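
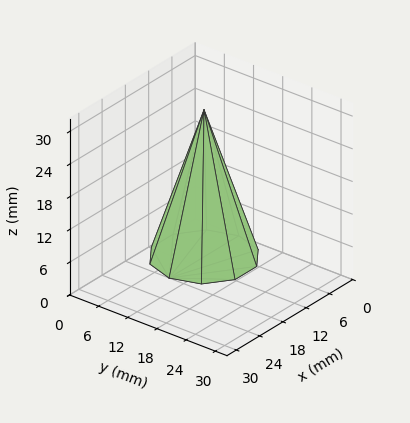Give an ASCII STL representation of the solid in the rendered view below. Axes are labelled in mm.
Reading the render: the shape is a regular 10-sided pyramid, base circumscribed radius ≈ 9 mm, apex at z ≈ 27 mm (dimensions read to the nearest mm from the axis ticks). For the STL, each face is triangulated and given an outward normal.

solid part
  facet normal 0.0000 0.0000 -1.0000
    outer loop
      vertex 11.8 17.6 0.0
      vertex 16.3 14.3 0.0
      vertex 18.0 9.0 0.0
    endloop
  endfacet
  facet normal 0.0000 0.0000 -1.0000
    outer loop
      vertex 6.2 17.6 0.0
      vertex 11.8 17.6 0.0
      vertex 18.0 9.0 0.0
    endloop
  endfacet
  facet normal 0.0000 0.0000 -1.0000
    outer loop
      vertex 1.7 14.3 0.0
      vertex 6.2 17.6 0.0
      vertex 18.0 9.0 0.0
    endloop
  endfacet
  facet normal 0.0000 0.0000 -1.0000
    outer loop
      vertex 0.0 9.0 0.0
      vertex 1.7 14.3 0.0
      vertex 18.0 9.0 0.0
    endloop
  endfacet
  facet normal 0.0000 0.0000 -1.0000
    outer loop
      vertex 1.7 3.7 0.0
      vertex 0.0 9.0 0.0
      vertex 18.0 9.0 0.0
    endloop
  endfacet
  facet normal 0.0000 0.0000 -1.0000
    outer loop
      vertex 6.2 0.4 0.0
      vertex 1.7 3.7 0.0
      vertex 18.0 9.0 0.0
    endloop
  endfacet
  facet normal 0.0000 0.0000 -1.0000
    outer loop
      vertex 11.8 0.4 0.0
      vertex 6.2 0.4 0.0
      vertex 18.0 9.0 0.0
    endloop
  endfacet
  facet normal 0.0000 0.0000 -1.0000
    outer loop
      vertex 16.3 3.7 0.0
      vertex 11.8 0.4 0.0
      vertex 18.0 9.0 0.0
    endloop
  endfacet
  facet normal 0.9076 0.2911 0.3025
    outer loop
      vertex 18.0 9.0 0.0
      vertex 16.3 14.3 0.0
      vertex 9.0 9.0 27.0
    endloop
  endfacet
  facet normal 0.5635 0.7684 0.3032
    outer loop
      vertex 16.3 14.3 0.0
      vertex 11.8 17.6 0.0
      vertex 9.0 9.0 27.0
    endloop
  endfacet
  facet normal 0.0000 0.9528 0.3035
    outer loop
      vertex 11.8 17.6 0.0
      vertex 6.2 17.6 0.0
      vertex 9.0 9.0 27.0
    endloop
  endfacet
  facet normal -0.5635 0.7684 0.3032
    outer loop
      vertex 6.2 17.6 0.0
      vertex 1.7 14.3 0.0
      vertex 9.0 9.0 27.0
    endloop
  endfacet
  facet normal -0.9076 0.2911 0.3025
    outer loop
      vertex 1.7 14.3 0.0
      vertex 0.0 9.0 0.0
      vertex 9.0 9.0 27.0
    endloop
  endfacet
  facet normal -0.9076 -0.2911 0.3025
    outer loop
      vertex 0.0 9.0 0.0
      vertex 1.7 3.7 0.0
      vertex 9.0 9.0 27.0
    endloop
  endfacet
  facet normal -0.5635 -0.7684 0.3032
    outer loop
      vertex 1.7 3.7 0.0
      vertex 6.2 0.4 0.0
      vertex 9.0 9.0 27.0
    endloop
  endfacet
  facet normal 0.0000 -0.9528 0.3035
    outer loop
      vertex 6.2 0.4 0.0
      vertex 11.8 0.4 0.0
      vertex 9.0 9.0 27.0
    endloop
  endfacet
  facet normal 0.5635 -0.7684 0.3032
    outer loop
      vertex 11.8 0.4 0.0
      vertex 16.3 3.7 0.0
      vertex 9.0 9.0 27.0
    endloop
  endfacet
  facet normal 0.9076 -0.2911 0.3025
    outer loop
      vertex 16.3 3.7 0.0
      vertex 18.0 9.0 0.0
      vertex 9.0 9.0 27.0
    endloop
  endfacet
endsolid part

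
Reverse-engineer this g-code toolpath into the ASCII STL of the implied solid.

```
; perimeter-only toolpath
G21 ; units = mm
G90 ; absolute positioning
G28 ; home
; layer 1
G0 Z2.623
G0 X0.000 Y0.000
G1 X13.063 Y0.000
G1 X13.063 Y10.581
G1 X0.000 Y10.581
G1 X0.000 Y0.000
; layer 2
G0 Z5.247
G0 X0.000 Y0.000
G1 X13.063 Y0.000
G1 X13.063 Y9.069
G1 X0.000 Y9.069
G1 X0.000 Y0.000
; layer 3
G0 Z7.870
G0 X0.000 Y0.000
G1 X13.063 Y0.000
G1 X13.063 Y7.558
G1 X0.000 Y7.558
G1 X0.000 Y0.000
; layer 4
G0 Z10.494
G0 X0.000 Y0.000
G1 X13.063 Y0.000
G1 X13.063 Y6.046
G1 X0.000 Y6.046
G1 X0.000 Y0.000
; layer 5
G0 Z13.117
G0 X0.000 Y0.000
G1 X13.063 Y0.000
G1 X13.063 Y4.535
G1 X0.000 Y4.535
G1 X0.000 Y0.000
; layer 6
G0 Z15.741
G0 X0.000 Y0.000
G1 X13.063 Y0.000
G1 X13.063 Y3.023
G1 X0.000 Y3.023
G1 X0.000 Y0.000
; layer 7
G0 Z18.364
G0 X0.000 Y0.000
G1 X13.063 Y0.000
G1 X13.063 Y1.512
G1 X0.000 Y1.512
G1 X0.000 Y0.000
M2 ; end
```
solid part
  facet normal 0.0000 0.0000 -1.0000
    outer loop
      vertex 13.063 12.092 0.000
      vertex 13.063 0.000 0.000
      vertex 0.000 0.000 0.000
    endloop
  endfacet
  facet normal 0.0000 0.0000 -1.0000
    outer loop
      vertex 0.000 12.092 0.000
      vertex 13.063 12.092 0.000
      vertex 0.000 0.000 0.000
    endloop
  endfacet
  facet normal 0.0000 -1.0000 0.0000
    outer loop
      vertex 0.000 0.000 0.000
      vertex 13.063 0.000 0.000
      vertex 13.063 0.000 20.988
    endloop
  endfacet
  facet normal 0.0000 -1.0000 0.0000
    outer loop
      vertex 0.000 0.000 0.000
      vertex 13.063 0.000 20.988
      vertex 0.000 0.000 20.988
    endloop
  endfacet
  facet normal 0.0000 0.8665 0.4992
    outer loop
      vertex 0.000 0.000 20.988
      vertex 13.063 0.000 20.988
      vertex 13.063 12.092 0.000
    endloop
  endfacet
  facet normal 0.0000 0.8665 0.4992
    outer loop
      vertex 0.000 0.000 20.988
      vertex 13.063 12.092 0.000
      vertex 0.000 12.092 0.000
    endloop
  endfacet
  facet normal -1.0000 0.0000 0.0000
    outer loop
      vertex 0.000 0.000 20.988
      vertex 0.000 12.092 0.000
      vertex 0.000 0.000 0.000
    endloop
  endfacet
  facet normal 1.0000 0.0000 0.0000
    outer loop
      vertex 13.063 0.000 0.000
      vertex 13.063 12.092 0.000
      vertex 13.063 0.000 20.988
    endloop
  endfacet
endsolid part

The G0 Z moves step by Δz≈2.623 mm. The G1 loops shrink linearly with z, so the solid tapers from its base footprint up to z≈21. Closing with a flat bottom cap and the tapered top and triangulating gives 8 facets — a wedge (ramp): 13.1 × 12.1 mm base, rising to 21 mm along the y=0 edge and sloping linearly to z=0 at y=12.1.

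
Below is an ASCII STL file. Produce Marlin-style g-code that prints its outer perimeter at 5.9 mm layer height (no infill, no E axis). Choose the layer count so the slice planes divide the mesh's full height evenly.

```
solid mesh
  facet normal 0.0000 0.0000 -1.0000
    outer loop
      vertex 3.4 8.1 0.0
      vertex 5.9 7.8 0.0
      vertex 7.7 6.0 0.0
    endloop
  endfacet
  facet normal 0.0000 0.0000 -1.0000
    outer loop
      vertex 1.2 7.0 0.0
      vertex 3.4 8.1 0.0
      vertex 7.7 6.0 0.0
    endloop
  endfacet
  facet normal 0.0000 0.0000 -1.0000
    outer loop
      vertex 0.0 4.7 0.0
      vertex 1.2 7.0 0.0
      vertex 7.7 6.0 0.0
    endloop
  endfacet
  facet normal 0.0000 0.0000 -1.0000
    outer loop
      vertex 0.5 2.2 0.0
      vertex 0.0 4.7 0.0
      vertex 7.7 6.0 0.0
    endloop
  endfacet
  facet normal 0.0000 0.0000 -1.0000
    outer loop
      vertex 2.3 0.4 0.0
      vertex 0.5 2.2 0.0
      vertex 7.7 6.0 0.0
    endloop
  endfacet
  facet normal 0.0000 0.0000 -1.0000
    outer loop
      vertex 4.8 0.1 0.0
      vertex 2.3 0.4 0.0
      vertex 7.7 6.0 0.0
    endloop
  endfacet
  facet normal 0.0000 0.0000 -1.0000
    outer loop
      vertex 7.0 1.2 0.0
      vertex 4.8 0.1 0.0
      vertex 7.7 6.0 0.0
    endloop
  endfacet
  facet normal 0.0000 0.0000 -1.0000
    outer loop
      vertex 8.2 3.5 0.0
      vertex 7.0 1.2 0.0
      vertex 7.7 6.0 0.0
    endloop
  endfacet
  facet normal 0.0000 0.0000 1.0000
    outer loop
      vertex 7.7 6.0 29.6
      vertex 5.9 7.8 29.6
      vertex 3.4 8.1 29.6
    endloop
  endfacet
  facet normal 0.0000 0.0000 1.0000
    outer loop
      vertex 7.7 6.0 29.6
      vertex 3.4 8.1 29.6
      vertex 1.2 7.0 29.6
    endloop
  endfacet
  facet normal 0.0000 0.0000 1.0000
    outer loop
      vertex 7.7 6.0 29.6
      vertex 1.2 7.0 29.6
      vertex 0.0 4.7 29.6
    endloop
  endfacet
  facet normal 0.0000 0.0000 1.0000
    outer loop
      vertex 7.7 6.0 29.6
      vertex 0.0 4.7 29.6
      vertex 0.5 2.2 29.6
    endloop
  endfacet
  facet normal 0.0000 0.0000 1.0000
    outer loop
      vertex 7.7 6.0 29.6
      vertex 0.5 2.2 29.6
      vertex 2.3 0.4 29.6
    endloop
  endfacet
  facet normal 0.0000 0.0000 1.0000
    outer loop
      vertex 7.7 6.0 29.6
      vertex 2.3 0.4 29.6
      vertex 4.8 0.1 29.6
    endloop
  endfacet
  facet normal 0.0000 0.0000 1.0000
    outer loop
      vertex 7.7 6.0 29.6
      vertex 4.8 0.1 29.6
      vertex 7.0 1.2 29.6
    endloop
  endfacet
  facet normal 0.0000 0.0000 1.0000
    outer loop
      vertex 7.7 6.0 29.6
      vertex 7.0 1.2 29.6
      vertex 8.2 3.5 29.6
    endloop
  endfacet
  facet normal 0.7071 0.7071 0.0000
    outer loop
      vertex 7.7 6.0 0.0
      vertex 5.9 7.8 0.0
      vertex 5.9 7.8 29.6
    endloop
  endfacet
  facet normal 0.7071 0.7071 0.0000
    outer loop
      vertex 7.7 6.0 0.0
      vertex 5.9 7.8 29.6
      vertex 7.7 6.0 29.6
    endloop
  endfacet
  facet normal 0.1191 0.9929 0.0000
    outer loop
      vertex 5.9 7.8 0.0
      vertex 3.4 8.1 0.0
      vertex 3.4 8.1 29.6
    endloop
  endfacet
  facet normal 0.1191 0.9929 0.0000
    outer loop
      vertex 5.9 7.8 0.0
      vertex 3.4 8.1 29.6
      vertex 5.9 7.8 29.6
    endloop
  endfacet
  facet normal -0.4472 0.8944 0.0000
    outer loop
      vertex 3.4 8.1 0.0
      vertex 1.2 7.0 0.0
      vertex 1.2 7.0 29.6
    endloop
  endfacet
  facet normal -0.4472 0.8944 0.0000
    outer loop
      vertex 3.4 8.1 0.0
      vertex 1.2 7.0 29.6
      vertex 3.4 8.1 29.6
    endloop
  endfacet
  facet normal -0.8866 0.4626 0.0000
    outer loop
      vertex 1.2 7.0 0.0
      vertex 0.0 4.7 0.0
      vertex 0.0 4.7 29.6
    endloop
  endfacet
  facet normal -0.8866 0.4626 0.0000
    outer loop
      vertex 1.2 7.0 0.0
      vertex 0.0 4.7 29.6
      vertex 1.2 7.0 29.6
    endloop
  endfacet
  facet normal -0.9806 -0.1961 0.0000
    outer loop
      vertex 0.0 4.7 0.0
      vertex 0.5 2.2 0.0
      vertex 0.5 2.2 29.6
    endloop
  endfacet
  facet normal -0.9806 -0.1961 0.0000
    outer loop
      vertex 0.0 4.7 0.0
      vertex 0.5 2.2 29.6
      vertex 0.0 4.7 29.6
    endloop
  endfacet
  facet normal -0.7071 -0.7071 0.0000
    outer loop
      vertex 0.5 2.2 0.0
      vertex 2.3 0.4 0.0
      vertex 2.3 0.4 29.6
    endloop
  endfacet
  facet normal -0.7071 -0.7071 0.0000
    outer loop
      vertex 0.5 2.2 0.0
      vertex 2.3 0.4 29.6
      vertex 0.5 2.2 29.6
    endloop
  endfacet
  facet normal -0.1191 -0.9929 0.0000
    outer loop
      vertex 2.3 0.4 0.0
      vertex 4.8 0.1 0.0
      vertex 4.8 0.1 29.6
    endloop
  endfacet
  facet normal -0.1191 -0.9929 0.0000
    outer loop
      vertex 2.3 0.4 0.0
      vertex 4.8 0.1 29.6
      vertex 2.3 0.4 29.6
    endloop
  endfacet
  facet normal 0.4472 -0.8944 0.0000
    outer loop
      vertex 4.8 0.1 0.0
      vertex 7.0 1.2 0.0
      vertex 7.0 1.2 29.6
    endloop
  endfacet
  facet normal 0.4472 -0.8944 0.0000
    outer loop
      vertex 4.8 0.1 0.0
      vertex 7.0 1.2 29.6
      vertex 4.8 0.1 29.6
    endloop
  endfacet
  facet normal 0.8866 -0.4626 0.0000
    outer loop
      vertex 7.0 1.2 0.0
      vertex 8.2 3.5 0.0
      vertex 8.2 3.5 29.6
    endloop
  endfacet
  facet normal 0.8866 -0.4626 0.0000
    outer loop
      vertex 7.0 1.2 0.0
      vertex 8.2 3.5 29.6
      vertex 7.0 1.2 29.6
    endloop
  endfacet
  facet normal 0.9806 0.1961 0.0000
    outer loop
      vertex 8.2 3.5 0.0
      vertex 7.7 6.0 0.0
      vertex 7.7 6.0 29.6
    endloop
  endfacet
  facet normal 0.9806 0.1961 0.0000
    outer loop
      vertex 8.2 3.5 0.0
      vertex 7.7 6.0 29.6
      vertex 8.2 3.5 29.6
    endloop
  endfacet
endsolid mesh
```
; perimeter-only toolpath
G21 ; units = mm
G90 ; absolute positioning
G28 ; home
; layer 1
G0 Z5.9
G0 X7.7 Y6.0
G1 X5.9 Y7.8
G1 X3.4 Y8.1
G1 X1.2 Y7.0
G1 X0.0 Y4.7
G1 X0.5 Y2.2
G1 X2.3 Y0.4
G1 X4.8 Y0.1
G1 X7.0 Y1.2
G1 X8.2 Y3.5
G1 X7.7 Y6.0
; layer 2
G0 Z11.8
G0 X7.7 Y6.0
G1 X5.9 Y7.8
G1 X3.4 Y8.1
G1 X1.2 Y7.0
G1 X0.0 Y4.7
G1 X0.5 Y2.2
G1 X2.3 Y0.4
G1 X4.8 Y0.1
G1 X7.0 Y1.2
G1 X8.2 Y3.5
G1 X7.7 Y6.0
; layer 3
G0 Z17.8
G0 X7.7 Y6.0
G1 X5.9 Y7.8
G1 X3.4 Y8.1
G1 X1.2 Y7.0
G1 X0.0 Y4.7
G1 X0.5 Y2.2
G1 X2.3 Y0.4
G1 X4.8 Y0.1
G1 X7.0 Y1.2
G1 X8.2 Y3.5
G1 X7.7 Y6.0
; layer 4
G0 Z23.7
G0 X7.7 Y6.0
G1 X5.9 Y7.8
G1 X3.4 Y8.1
G1 X1.2 Y7.0
G1 X0.0 Y4.7
G1 X0.5 Y2.2
G1 X2.3 Y0.4
G1 X4.8 Y0.1
G1 X7.0 Y1.2
G1 X8.2 Y3.5
G1 X7.7 Y6.0
; layer 5
G0 Z29.6
G0 X7.7 Y6.0
G1 X5.9 Y7.8
G1 X3.4 Y8.1
G1 X1.2 Y7.0
G1 X0.0 Y4.7
G1 X0.5 Y2.2
G1 X2.3 Y0.4
G1 X4.8 Y0.1
G1 X7.0 Y1.2
G1 X8.2 Y3.5
G1 X7.7 Y6.0
M2 ; end

The solid is a regular 10-sided prism (a cylinder approximated with 10 flat sides), circumscribed radius ≈ 4.1 mm, height ≈ 29.6 mm. Slicing at Δz = 5.9 mm — 5 equal slices spanning the solid's height, so layer i sits at z = i·h/5 — gives 5 non-empty perimeters. Each is a 10-segment closed polygon; G0 lifts to the layer z and rapids to the start vertex, then G1 traces the edges.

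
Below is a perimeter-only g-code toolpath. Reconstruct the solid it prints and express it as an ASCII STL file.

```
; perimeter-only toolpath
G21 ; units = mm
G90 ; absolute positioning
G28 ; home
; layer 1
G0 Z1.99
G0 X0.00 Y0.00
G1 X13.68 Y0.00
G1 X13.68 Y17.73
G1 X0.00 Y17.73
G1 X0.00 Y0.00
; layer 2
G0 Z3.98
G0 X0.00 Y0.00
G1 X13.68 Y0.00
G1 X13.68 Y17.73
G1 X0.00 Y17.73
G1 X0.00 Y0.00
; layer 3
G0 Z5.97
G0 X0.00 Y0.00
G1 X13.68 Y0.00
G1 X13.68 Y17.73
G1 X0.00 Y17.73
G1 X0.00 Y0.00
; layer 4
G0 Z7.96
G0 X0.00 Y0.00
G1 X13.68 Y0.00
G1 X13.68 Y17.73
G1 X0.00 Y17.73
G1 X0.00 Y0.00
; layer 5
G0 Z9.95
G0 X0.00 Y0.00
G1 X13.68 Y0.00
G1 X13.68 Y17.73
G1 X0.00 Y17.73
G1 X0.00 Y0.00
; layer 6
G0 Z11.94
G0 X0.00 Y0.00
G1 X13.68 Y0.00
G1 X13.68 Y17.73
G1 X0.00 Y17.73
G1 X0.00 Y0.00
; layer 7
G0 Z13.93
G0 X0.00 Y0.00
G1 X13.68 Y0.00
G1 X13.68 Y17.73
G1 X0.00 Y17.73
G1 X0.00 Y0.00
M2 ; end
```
solid part
  facet normal 0.0000 0.0000 -1.0000
    outer loop
      vertex 13.68 17.73 0.00
      vertex 13.68 0.00 0.00
      vertex 0.00 0.00 0.00
    endloop
  endfacet
  facet normal 0.0000 0.0000 -1.0000
    outer loop
      vertex 0.00 17.73 0.00
      vertex 13.68 17.73 0.00
      vertex 0.00 0.00 0.00
    endloop
  endfacet
  facet normal 0.0000 0.0000 1.0000
    outer loop
      vertex 0.00 0.00 13.93
      vertex 13.68 0.00 13.93
      vertex 13.68 17.73 13.93
    endloop
  endfacet
  facet normal 0.0000 0.0000 1.0000
    outer loop
      vertex 0.00 0.00 13.93
      vertex 13.68 17.73 13.93
      vertex 0.00 17.73 13.93
    endloop
  endfacet
  facet normal 0.0000 -1.0000 0.0000
    outer loop
      vertex 0.00 0.00 0.00
      vertex 13.68 0.00 0.00
      vertex 13.68 0.00 13.93
    endloop
  endfacet
  facet normal 0.0000 -1.0000 0.0000
    outer loop
      vertex 0.00 0.00 0.00
      vertex 13.68 0.00 13.93
      vertex 0.00 0.00 13.93
    endloop
  endfacet
  facet normal 0.0000 1.0000 0.0000
    outer loop
      vertex 13.68 17.73 13.93
      vertex 13.68 17.73 0.00
      vertex 0.00 17.73 0.00
    endloop
  endfacet
  facet normal 0.0000 1.0000 0.0000
    outer loop
      vertex 0.00 17.73 13.93
      vertex 13.68 17.73 13.93
      vertex 0.00 17.73 0.00
    endloop
  endfacet
  facet normal -1.0000 0.0000 0.0000
    outer loop
      vertex 0.00 17.73 13.93
      vertex 0.00 17.73 0.00
      vertex 0.00 0.00 0.00
    endloop
  endfacet
  facet normal -1.0000 0.0000 0.0000
    outer loop
      vertex 0.00 0.00 13.93
      vertex 0.00 17.73 13.93
      vertex 0.00 0.00 0.00
    endloop
  endfacet
  facet normal 1.0000 0.0000 0.0000
    outer loop
      vertex 13.68 0.00 0.00
      vertex 13.68 17.73 0.00
      vertex 13.68 17.73 13.93
    endloop
  endfacet
  facet normal 1.0000 0.0000 0.0000
    outer loop
      vertex 13.68 0.00 0.00
      vertex 13.68 17.73 13.93
      vertex 13.68 0.00 13.93
    endloop
  endfacet
endsolid part

The G0 Z moves step by Δz≈1.99 mm. Every layer's G1 loop is the same polygon, so the solid is a straight extrusion of it from z=0 to z≈13.9. Closing with flat bottom and top caps and triangulating gives 12 facets — a rectangular box, roughly 13.7 × 17.7 mm footprint and 13.9 mm tall.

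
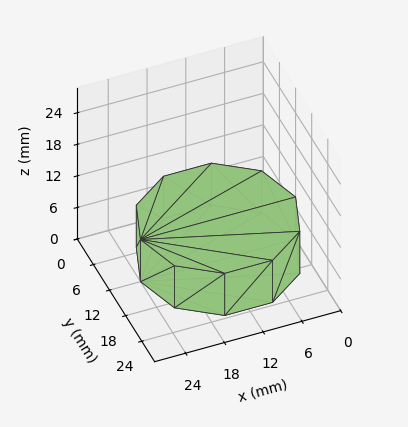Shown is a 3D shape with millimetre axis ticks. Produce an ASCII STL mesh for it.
Reading the render: the shape is a regular 10-sided prism (a cylinder approximated with 10 flat sides), circumscribed radius ≈ 12 mm, height ≈ 8 mm (dimensions read to the nearest mm from the axis ticks). For the STL, each face is triangulated and given an outward normal.

solid part
  facet normal 0.0000 0.0000 -1.0000
    outer loop
      vertex 15.7 23.4 0.0
      vertex 21.7 19.1 0.0
      vertex 24.0 12.0 0.0
    endloop
  endfacet
  facet normal 0.0000 0.0000 -1.0000
    outer loop
      vertex 8.3 23.4 0.0
      vertex 15.7 23.4 0.0
      vertex 24.0 12.0 0.0
    endloop
  endfacet
  facet normal 0.0000 0.0000 -1.0000
    outer loop
      vertex 2.3 19.1 0.0
      vertex 8.3 23.4 0.0
      vertex 24.0 12.0 0.0
    endloop
  endfacet
  facet normal 0.0000 0.0000 -1.0000
    outer loop
      vertex 0.0 12.0 0.0
      vertex 2.3 19.1 0.0
      vertex 24.0 12.0 0.0
    endloop
  endfacet
  facet normal 0.0000 0.0000 -1.0000
    outer loop
      vertex 2.3 4.9 0.0
      vertex 0.0 12.0 0.0
      vertex 24.0 12.0 0.0
    endloop
  endfacet
  facet normal 0.0000 0.0000 -1.0000
    outer loop
      vertex 8.3 0.6 0.0
      vertex 2.3 4.9 0.0
      vertex 24.0 12.0 0.0
    endloop
  endfacet
  facet normal 0.0000 0.0000 -1.0000
    outer loop
      vertex 15.7 0.6 0.0
      vertex 8.3 0.6 0.0
      vertex 24.0 12.0 0.0
    endloop
  endfacet
  facet normal 0.0000 0.0000 -1.0000
    outer loop
      vertex 21.7 4.9 0.0
      vertex 15.7 0.6 0.0
      vertex 24.0 12.0 0.0
    endloop
  endfacet
  facet normal 0.0000 0.0000 1.0000
    outer loop
      vertex 24.0 12.0 8.0
      vertex 21.7 19.1 8.0
      vertex 15.7 23.4 8.0
    endloop
  endfacet
  facet normal 0.0000 0.0000 1.0000
    outer loop
      vertex 24.0 12.0 8.0
      vertex 15.7 23.4 8.0
      vertex 8.3 23.4 8.0
    endloop
  endfacet
  facet normal 0.0000 0.0000 1.0000
    outer loop
      vertex 24.0 12.0 8.0
      vertex 8.3 23.4 8.0
      vertex 2.3 19.1 8.0
    endloop
  endfacet
  facet normal 0.0000 0.0000 1.0000
    outer loop
      vertex 24.0 12.0 8.0
      vertex 2.3 19.1 8.0
      vertex 0.0 12.0 8.0
    endloop
  endfacet
  facet normal 0.0000 0.0000 1.0000
    outer loop
      vertex 24.0 12.0 8.0
      vertex 0.0 12.0 8.0
      vertex 2.3 4.9 8.0
    endloop
  endfacet
  facet normal 0.0000 0.0000 1.0000
    outer loop
      vertex 24.0 12.0 8.0
      vertex 2.3 4.9 8.0
      vertex 8.3 0.6 8.0
    endloop
  endfacet
  facet normal 0.0000 0.0000 1.0000
    outer loop
      vertex 24.0 12.0 8.0
      vertex 8.3 0.6 8.0
      vertex 15.7 0.6 8.0
    endloop
  endfacet
  facet normal 0.0000 0.0000 1.0000
    outer loop
      vertex 24.0 12.0 8.0
      vertex 15.7 0.6 8.0
      vertex 21.7 4.9 8.0
    endloop
  endfacet
  facet normal 0.9513 0.3082 0.0000
    outer loop
      vertex 24.0 12.0 0.0
      vertex 21.7 19.1 0.0
      vertex 21.7 19.1 8.0
    endloop
  endfacet
  facet normal 0.9513 0.3082 0.0000
    outer loop
      vertex 24.0 12.0 0.0
      vertex 21.7 19.1 8.0
      vertex 24.0 12.0 8.0
    endloop
  endfacet
  facet normal 0.5825 0.8128 0.0000
    outer loop
      vertex 21.7 19.1 0.0
      vertex 15.7 23.4 0.0
      vertex 15.7 23.4 8.0
    endloop
  endfacet
  facet normal 0.5825 0.8128 0.0000
    outer loop
      vertex 21.7 19.1 0.0
      vertex 15.7 23.4 8.0
      vertex 21.7 19.1 8.0
    endloop
  endfacet
  facet normal 0.0000 1.0000 0.0000
    outer loop
      vertex 15.7 23.4 0.0
      vertex 8.3 23.4 0.0
      vertex 8.3 23.4 8.0
    endloop
  endfacet
  facet normal 0.0000 1.0000 0.0000
    outer loop
      vertex 15.7 23.4 0.0
      vertex 8.3 23.4 8.0
      vertex 15.7 23.4 8.0
    endloop
  endfacet
  facet normal -0.5825 0.8128 0.0000
    outer loop
      vertex 8.3 23.4 0.0
      vertex 2.3 19.1 0.0
      vertex 2.3 19.1 8.0
    endloop
  endfacet
  facet normal -0.5825 0.8128 0.0000
    outer loop
      vertex 8.3 23.4 0.0
      vertex 2.3 19.1 8.0
      vertex 8.3 23.4 8.0
    endloop
  endfacet
  facet normal -0.9513 0.3082 0.0000
    outer loop
      vertex 2.3 19.1 0.0
      vertex 0.0 12.0 0.0
      vertex 0.0 12.0 8.0
    endloop
  endfacet
  facet normal -0.9513 0.3082 0.0000
    outer loop
      vertex 2.3 19.1 0.0
      vertex 0.0 12.0 8.0
      vertex 2.3 19.1 8.0
    endloop
  endfacet
  facet normal -0.9513 -0.3082 0.0000
    outer loop
      vertex 0.0 12.0 0.0
      vertex 2.3 4.9 0.0
      vertex 2.3 4.9 8.0
    endloop
  endfacet
  facet normal -0.9513 -0.3082 0.0000
    outer loop
      vertex 0.0 12.0 0.0
      vertex 2.3 4.9 8.0
      vertex 0.0 12.0 8.0
    endloop
  endfacet
  facet normal -0.5825 -0.8128 0.0000
    outer loop
      vertex 2.3 4.9 0.0
      vertex 8.3 0.6 0.0
      vertex 8.3 0.6 8.0
    endloop
  endfacet
  facet normal -0.5825 -0.8128 0.0000
    outer loop
      vertex 2.3 4.9 0.0
      vertex 8.3 0.6 8.0
      vertex 2.3 4.9 8.0
    endloop
  endfacet
  facet normal 0.0000 -1.0000 0.0000
    outer loop
      vertex 8.3 0.6 0.0
      vertex 15.7 0.6 0.0
      vertex 15.7 0.6 8.0
    endloop
  endfacet
  facet normal 0.0000 -1.0000 0.0000
    outer loop
      vertex 8.3 0.6 0.0
      vertex 15.7 0.6 8.0
      vertex 8.3 0.6 8.0
    endloop
  endfacet
  facet normal 0.5825 -0.8128 0.0000
    outer loop
      vertex 15.7 0.6 0.0
      vertex 21.7 4.9 0.0
      vertex 21.7 4.9 8.0
    endloop
  endfacet
  facet normal 0.5825 -0.8128 0.0000
    outer loop
      vertex 15.7 0.6 0.0
      vertex 21.7 4.9 8.0
      vertex 15.7 0.6 8.0
    endloop
  endfacet
  facet normal 0.9513 -0.3082 0.0000
    outer loop
      vertex 21.7 4.9 0.0
      vertex 24.0 12.0 0.0
      vertex 24.0 12.0 8.0
    endloop
  endfacet
  facet normal 0.9513 -0.3082 0.0000
    outer loop
      vertex 21.7 4.9 0.0
      vertex 24.0 12.0 8.0
      vertex 21.7 4.9 8.0
    endloop
  endfacet
endsolid part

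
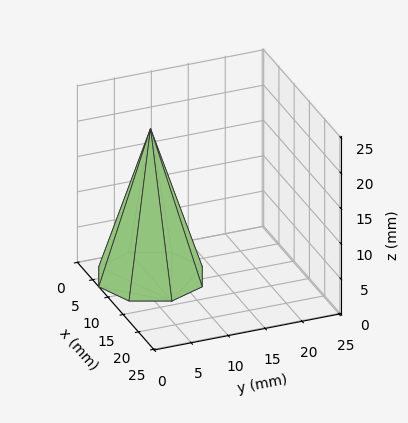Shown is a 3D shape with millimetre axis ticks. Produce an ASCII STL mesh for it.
Reading the render: the shape is a regular 8-sided pyramid, base circumscribed radius ≈ 7 mm, apex at z ≈ 21 mm (dimensions read to the nearest mm from the axis ticks). For the STL, each face is triangulated and given an outward normal.

solid part
  facet normal 0.0000 0.0000 -1.0000
    outer loop
      vertex 7.000 14.000 0.000
      vertex 11.950 11.950 0.000
      vertex 14.000 7.000 0.000
    endloop
  endfacet
  facet normal 0.0000 0.0000 -1.0000
    outer loop
      vertex 2.050 11.950 0.000
      vertex 7.000 14.000 0.000
      vertex 14.000 7.000 0.000
    endloop
  endfacet
  facet normal 0.0000 0.0000 -1.0000
    outer loop
      vertex 0.000 7.000 0.000
      vertex 2.050 11.950 0.000
      vertex 14.000 7.000 0.000
    endloop
  endfacet
  facet normal 0.0000 0.0000 -1.0000
    outer loop
      vertex 2.050 2.050 0.000
      vertex 0.000 7.000 0.000
      vertex 14.000 7.000 0.000
    endloop
  endfacet
  facet normal 0.0000 0.0000 -1.0000
    outer loop
      vertex 7.000 0.000 0.000
      vertex 2.050 2.050 0.000
      vertex 14.000 7.000 0.000
    endloop
  endfacet
  facet normal 0.0000 0.0000 -1.0000
    outer loop
      vertex 11.950 2.050 0.000
      vertex 7.000 0.000 0.000
      vertex 14.000 7.000 0.000
    endloop
  endfacet
  facet normal 0.8830 0.3657 0.2943
    outer loop
      vertex 14.000 7.000 0.000
      vertex 11.950 11.950 0.000
      vertex 7.000 7.000 21.000
    endloop
  endfacet
  facet normal 0.3657 0.8830 0.2943
    outer loop
      vertex 11.950 11.950 0.000
      vertex 7.000 14.000 0.000
      vertex 7.000 7.000 21.000
    endloop
  endfacet
  facet normal -0.3657 0.8830 0.2943
    outer loop
      vertex 7.000 14.000 0.000
      vertex 2.050 11.950 0.000
      vertex 7.000 7.000 21.000
    endloop
  endfacet
  facet normal -0.8830 0.3657 0.2943
    outer loop
      vertex 2.050 11.950 0.000
      vertex 0.000 7.000 0.000
      vertex 7.000 7.000 21.000
    endloop
  endfacet
  facet normal -0.8830 -0.3657 0.2943
    outer loop
      vertex 0.000 7.000 0.000
      vertex 2.050 2.050 0.000
      vertex 7.000 7.000 21.000
    endloop
  endfacet
  facet normal -0.3657 -0.8830 0.2943
    outer loop
      vertex 2.050 2.050 0.000
      vertex 7.000 0.000 0.000
      vertex 7.000 7.000 21.000
    endloop
  endfacet
  facet normal 0.3657 -0.8830 0.2943
    outer loop
      vertex 7.000 0.000 0.000
      vertex 11.950 2.050 0.000
      vertex 7.000 7.000 21.000
    endloop
  endfacet
  facet normal 0.8830 -0.3657 0.2943
    outer loop
      vertex 11.950 2.050 0.000
      vertex 14.000 7.000 0.000
      vertex 7.000 7.000 21.000
    endloop
  endfacet
endsolid part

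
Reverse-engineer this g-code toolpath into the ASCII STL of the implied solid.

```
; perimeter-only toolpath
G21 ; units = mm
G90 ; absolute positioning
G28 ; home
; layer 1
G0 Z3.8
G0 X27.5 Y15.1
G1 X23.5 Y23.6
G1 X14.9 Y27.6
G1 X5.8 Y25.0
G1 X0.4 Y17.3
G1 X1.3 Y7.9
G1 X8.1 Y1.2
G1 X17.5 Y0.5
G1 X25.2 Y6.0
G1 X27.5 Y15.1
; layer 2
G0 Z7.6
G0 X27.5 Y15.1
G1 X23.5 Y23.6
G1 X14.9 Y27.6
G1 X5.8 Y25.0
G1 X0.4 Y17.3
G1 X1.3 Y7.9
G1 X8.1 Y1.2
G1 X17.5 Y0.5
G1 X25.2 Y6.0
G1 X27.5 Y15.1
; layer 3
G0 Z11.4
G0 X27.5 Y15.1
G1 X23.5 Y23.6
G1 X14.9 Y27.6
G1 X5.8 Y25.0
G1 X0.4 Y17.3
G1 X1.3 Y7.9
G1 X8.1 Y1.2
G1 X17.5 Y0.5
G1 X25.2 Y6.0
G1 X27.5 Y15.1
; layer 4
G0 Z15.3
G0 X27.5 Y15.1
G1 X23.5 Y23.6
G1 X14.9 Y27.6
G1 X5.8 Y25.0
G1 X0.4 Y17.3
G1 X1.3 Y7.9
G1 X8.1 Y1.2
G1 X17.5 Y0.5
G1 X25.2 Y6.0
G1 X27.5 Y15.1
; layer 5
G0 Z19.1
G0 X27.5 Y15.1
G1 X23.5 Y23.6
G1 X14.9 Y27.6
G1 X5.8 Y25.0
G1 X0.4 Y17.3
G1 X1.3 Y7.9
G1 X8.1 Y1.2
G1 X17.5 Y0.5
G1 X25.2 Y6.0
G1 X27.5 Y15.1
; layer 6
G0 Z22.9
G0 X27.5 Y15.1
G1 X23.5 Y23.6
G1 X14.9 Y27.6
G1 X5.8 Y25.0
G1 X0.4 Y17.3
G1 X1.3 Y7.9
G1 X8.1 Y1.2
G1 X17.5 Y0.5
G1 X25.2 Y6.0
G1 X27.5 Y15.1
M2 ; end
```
solid part
  facet normal 0.0000 0.0000 -1.0000
    outer loop
      vertex 14.9 27.6 0.0
      vertex 23.5 23.6 0.0
      vertex 27.5 15.1 0.0
    endloop
  endfacet
  facet normal 0.0000 0.0000 -1.0000
    outer loop
      vertex 5.8 25.0 0.0
      vertex 14.9 27.6 0.0
      vertex 27.5 15.1 0.0
    endloop
  endfacet
  facet normal 0.0000 0.0000 -1.0000
    outer loop
      vertex 0.4 17.3 0.0
      vertex 5.8 25.0 0.0
      vertex 27.5 15.1 0.0
    endloop
  endfacet
  facet normal 0.0000 0.0000 -1.0000
    outer loop
      vertex 1.3 7.9 0.0
      vertex 0.4 17.3 0.0
      vertex 27.5 15.1 0.0
    endloop
  endfacet
  facet normal 0.0000 0.0000 -1.0000
    outer loop
      vertex 8.1 1.2 0.0
      vertex 1.3 7.9 0.0
      vertex 27.5 15.1 0.0
    endloop
  endfacet
  facet normal 0.0000 0.0000 -1.0000
    outer loop
      vertex 17.5 0.5 0.0
      vertex 8.1 1.2 0.0
      vertex 27.5 15.1 0.0
    endloop
  endfacet
  facet normal 0.0000 0.0000 -1.0000
    outer loop
      vertex 25.2 6.0 0.0
      vertex 17.5 0.5 0.0
      vertex 27.5 15.1 0.0
    endloop
  endfacet
  facet normal 0.0000 0.0000 1.0000
    outer loop
      vertex 27.5 15.1 22.9
      vertex 23.5 23.6 22.9
      vertex 14.9 27.6 22.9
    endloop
  endfacet
  facet normal 0.0000 0.0000 1.0000
    outer loop
      vertex 27.5 15.1 22.9
      vertex 14.9 27.6 22.9
      vertex 5.8 25.0 22.9
    endloop
  endfacet
  facet normal 0.0000 0.0000 1.0000
    outer loop
      vertex 27.5 15.1 22.9
      vertex 5.8 25.0 22.9
      vertex 0.4 17.3 22.9
    endloop
  endfacet
  facet normal 0.0000 0.0000 1.0000
    outer loop
      vertex 27.5 15.1 22.9
      vertex 0.4 17.3 22.9
      vertex 1.3 7.9 22.9
    endloop
  endfacet
  facet normal 0.0000 0.0000 1.0000
    outer loop
      vertex 27.5 15.1 22.9
      vertex 1.3 7.9 22.9
      vertex 8.1 1.2 22.9
    endloop
  endfacet
  facet normal 0.0000 0.0000 1.0000
    outer loop
      vertex 27.5 15.1 22.9
      vertex 8.1 1.2 22.9
      vertex 17.5 0.5 22.9
    endloop
  endfacet
  facet normal 0.0000 0.0000 1.0000
    outer loop
      vertex 27.5 15.1 22.9
      vertex 17.5 0.5 22.9
      vertex 25.2 6.0 22.9
    endloop
  endfacet
  facet normal 0.9048 0.4258 0.0000
    outer loop
      vertex 27.5 15.1 0.0
      vertex 23.5 23.6 0.0
      vertex 23.5 23.6 22.9
    endloop
  endfacet
  facet normal 0.9048 0.4258 0.0000
    outer loop
      vertex 27.5 15.1 0.0
      vertex 23.5 23.6 22.9
      vertex 27.5 15.1 22.9
    endloop
  endfacet
  facet normal 0.4217 0.9067 0.0000
    outer loop
      vertex 23.5 23.6 0.0
      vertex 14.9 27.6 0.0
      vertex 14.9 27.6 22.9
    endloop
  endfacet
  facet normal 0.4217 0.9067 0.0000
    outer loop
      vertex 23.5 23.6 0.0
      vertex 14.9 27.6 22.9
      vertex 23.5 23.6 22.9
    endloop
  endfacet
  facet normal -0.2747 0.9615 0.0000
    outer loop
      vertex 14.9 27.6 0.0
      vertex 5.8 25.0 0.0
      vertex 5.8 25.0 22.9
    endloop
  endfacet
  facet normal -0.2747 0.9615 0.0000
    outer loop
      vertex 14.9 27.6 0.0
      vertex 5.8 25.0 22.9
      vertex 14.9 27.6 22.9
    endloop
  endfacet
  facet normal -0.8187 0.5742 0.0000
    outer loop
      vertex 5.8 25.0 0.0
      vertex 0.4 17.3 0.0
      vertex 0.4 17.3 22.9
    endloop
  endfacet
  facet normal -0.8187 0.5742 0.0000
    outer loop
      vertex 5.8 25.0 0.0
      vertex 0.4 17.3 22.9
      vertex 5.8 25.0 22.9
    endloop
  endfacet
  facet normal -0.9954 -0.0953 0.0000
    outer loop
      vertex 0.4 17.3 0.0
      vertex 1.3 7.9 0.0
      vertex 1.3 7.9 22.9
    endloop
  endfacet
  facet normal -0.9954 -0.0953 0.0000
    outer loop
      vertex 0.4 17.3 0.0
      vertex 1.3 7.9 22.9
      vertex 0.4 17.3 22.9
    endloop
  endfacet
  facet normal -0.7018 -0.7123 0.0000
    outer loop
      vertex 1.3 7.9 0.0
      vertex 8.1 1.2 0.0
      vertex 8.1 1.2 22.9
    endloop
  endfacet
  facet normal -0.7018 -0.7123 0.0000
    outer loop
      vertex 1.3 7.9 0.0
      vertex 8.1 1.2 22.9
      vertex 1.3 7.9 22.9
    endloop
  endfacet
  facet normal -0.0743 -0.9972 0.0000
    outer loop
      vertex 8.1 1.2 0.0
      vertex 17.5 0.5 0.0
      vertex 17.5 0.5 22.9
    endloop
  endfacet
  facet normal -0.0743 -0.9972 0.0000
    outer loop
      vertex 8.1 1.2 0.0
      vertex 17.5 0.5 22.9
      vertex 8.1 1.2 22.9
    endloop
  endfacet
  facet normal 0.5812 -0.8137 0.0000
    outer loop
      vertex 17.5 0.5 0.0
      vertex 25.2 6.0 0.0
      vertex 25.2 6.0 22.9
    endloop
  endfacet
  facet normal 0.5812 -0.8137 0.0000
    outer loop
      vertex 17.5 0.5 0.0
      vertex 25.2 6.0 22.9
      vertex 17.5 0.5 22.9
    endloop
  endfacet
  facet normal 0.9695 -0.2450 0.0000
    outer loop
      vertex 25.2 6.0 0.0
      vertex 27.5 15.1 0.0
      vertex 27.5 15.1 22.9
    endloop
  endfacet
  facet normal 0.9695 -0.2450 0.0000
    outer loop
      vertex 25.2 6.0 0.0
      vertex 27.5 15.1 22.9
      vertex 25.2 6.0 22.9
    endloop
  endfacet
endsolid part

The G0 Z moves step by Δz≈3.8 mm. Every layer's G1 loop is the same polygon, so the solid is a straight extrusion of it from z=0 to z≈22.9. Closing with flat bottom and top caps and triangulating gives 32 facets — a regular 9-sided prism (a cylinder approximated with 9 flat sides), circumscribed radius ≈ 13.8 mm, height ≈ 22.9 mm.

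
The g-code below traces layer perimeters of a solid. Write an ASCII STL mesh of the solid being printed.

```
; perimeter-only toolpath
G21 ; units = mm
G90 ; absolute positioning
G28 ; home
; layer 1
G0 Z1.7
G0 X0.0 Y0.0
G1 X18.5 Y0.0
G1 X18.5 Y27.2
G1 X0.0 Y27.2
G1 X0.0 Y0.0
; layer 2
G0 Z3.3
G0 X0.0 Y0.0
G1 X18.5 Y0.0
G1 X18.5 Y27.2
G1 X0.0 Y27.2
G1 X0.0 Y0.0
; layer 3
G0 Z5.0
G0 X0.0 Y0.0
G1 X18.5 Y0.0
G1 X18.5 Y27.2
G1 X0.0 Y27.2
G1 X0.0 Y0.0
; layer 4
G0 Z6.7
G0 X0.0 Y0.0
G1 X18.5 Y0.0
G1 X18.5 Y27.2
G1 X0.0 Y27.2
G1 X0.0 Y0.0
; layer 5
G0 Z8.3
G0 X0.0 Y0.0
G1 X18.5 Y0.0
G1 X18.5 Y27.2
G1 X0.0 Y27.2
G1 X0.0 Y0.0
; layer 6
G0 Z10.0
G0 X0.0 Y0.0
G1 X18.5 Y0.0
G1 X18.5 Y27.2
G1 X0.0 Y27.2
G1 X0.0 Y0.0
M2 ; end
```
solid part
  facet normal 0.0000 0.0000 -1.0000
    outer loop
      vertex 18.5 27.2 0.0
      vertex 18.5 0.0 0.0
      vertex 0.0 0.0 0.0
    endloop
  endfacet
  facet normal 0.0000 0.0000 -1.0000
    outer loop
      vertex 0.0 27.2 0.0
      vertex 18.5 27.2 0.0
      vertex 0.0 0.0 0.0
    endloop
  endfacet
  facet normal 0.0000 0.0000 1.0000
    outer loop
      vertex 0.0 0.0 10.0
      vertex 18.5 0.0 10.0
      vertex 18.5 27.2 10.0
    endloop
  endfacet
  facet normal 0.0000 0.0000 1.0000
    outer loop
      vertex 0.0 0.0 10.0
      vertex 18.5 27.2 10.0
      vertex 0.0 27.2 10.0
    endloop
  endfacet
  facet normal 0.0000 -1.0000 0.0000
    outer loop
      vertex 0.0 0.0 0.0
      vertex 18.5 0.0 0.0
      vertex 18.5 0.0 10.0
    endloop
  endfacet
  facet normal 0.0000 -1.0000 0.0000
    outer loop
      vertex 0.0 0.0 0.0
      vertex 18.5 0.0 10.0
      vertex 0.0 0.0 10.0
    endloop
  endfacet
  facet normal 0.0000 1.0000 0.0000
    outer loop
      vertex 18.5 27.2 10.0
      vertex 18.5 27.2 0.0
      vertex 0.0 27.2 0.0
    endloop
  endfacet
  facet normal 0.0000 1.0000 0.0000
    outer loop
      vertex 0.0 27.2 10.0
      vertex 18.5 27.2 10.0
      vertex 0.0 27.2 0.0
    endloop
  endfacet
  facet normal -1.0000 0.0000 0.0000
    outer loop
      vertex 0.0 27.2 10.0
      vertex 0.0 27.2 0.0
      vertex 0.0 0.0 0.0
    endloop
  endfacet
  facet normal -1.0000 0.0000 0.0000
    outer loop
      vertex 0.0 0.0 10.0
      vertex 0.0 27.2 10.0
      vertex 0.0 0.0 0.0
    endloop
  endfacet
  facet normal 1.0000 0.0000 0.0000
    outer loop
      vertex 18.5 0.0 0.0
      vertex 18.5 27.2 0.0
      vertex 18.5 27.2 10.0
    endloop
  endfacet
  facet normal 1.0000 0.0000 0.0000
    outer loop
      vertex 18.5 0.0 0.0
      vertex 18.5 27.2 10.0
      vertex 18.5 0.0 10.0
    endloop
  endfacet
endsolid part

The G0 Z moves step by Δz≈1.7 mm. Every layer's G1 loop is the same polygon, so the solid is a straight extrusion of it from z=0 to z≈10. Closing with flat bottom and top caps and triangulating gives 12 facets — a rectangular box, roughly 18.5 × 27.2 mm footprint and 10 mm tall.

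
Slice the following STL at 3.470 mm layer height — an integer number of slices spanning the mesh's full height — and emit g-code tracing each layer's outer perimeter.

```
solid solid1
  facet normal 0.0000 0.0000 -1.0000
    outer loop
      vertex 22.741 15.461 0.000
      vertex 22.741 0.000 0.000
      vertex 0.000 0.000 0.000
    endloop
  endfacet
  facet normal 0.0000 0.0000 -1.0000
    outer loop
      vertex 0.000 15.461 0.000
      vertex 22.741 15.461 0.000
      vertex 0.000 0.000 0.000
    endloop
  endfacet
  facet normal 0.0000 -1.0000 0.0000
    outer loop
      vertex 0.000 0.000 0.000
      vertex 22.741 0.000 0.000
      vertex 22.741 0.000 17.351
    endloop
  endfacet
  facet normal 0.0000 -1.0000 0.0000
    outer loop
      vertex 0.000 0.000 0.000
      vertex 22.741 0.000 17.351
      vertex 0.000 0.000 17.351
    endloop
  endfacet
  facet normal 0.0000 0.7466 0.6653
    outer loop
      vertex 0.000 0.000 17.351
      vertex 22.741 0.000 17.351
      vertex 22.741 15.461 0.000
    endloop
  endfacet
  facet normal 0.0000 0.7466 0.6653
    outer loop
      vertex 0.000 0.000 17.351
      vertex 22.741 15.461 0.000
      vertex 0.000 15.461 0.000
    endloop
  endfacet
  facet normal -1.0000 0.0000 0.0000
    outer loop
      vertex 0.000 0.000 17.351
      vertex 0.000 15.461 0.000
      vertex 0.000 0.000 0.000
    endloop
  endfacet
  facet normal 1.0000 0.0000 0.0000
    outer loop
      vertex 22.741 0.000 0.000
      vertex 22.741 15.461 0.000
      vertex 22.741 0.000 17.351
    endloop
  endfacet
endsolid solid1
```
; perimeter-only toolpath
G21 ; units = mm
G90 ; absolute positioning
G28 ; home
; layer 1
G0 Z3.470
G0 X0.000 Y0.000
G1 X22.741 Y0.000
G1 X22.741 Y12.369
G1 X0.000 Y12.369
G1 X0.000 Y0.000
; layer 2
G0 Z6.940
G0 X0.000 Y0.000
G1 X22.741 Y0.000
G1 X22.741 Y9.277
G1 X0.000 Y9.277
G1 X0.000 Y0.000
; layer 3
G0 Z10.411
G0 X0.000 Y0.000
G1 X22.741 Y0.000
G1 X22.741 Y6.184
G1 X0.000 Y6.184
G1 X0.000 Y0.000
; layer 4
G0 Z13.881
G0 X0.000 Y0.000
G1 X22.741 Y0.000
G1 X22.741 Y3.092
G1 X0.000 Y3.092
G1 X0.000 Y0.000
M2 ; end

The solid is a wedge (ramp): 22.7 × 15.5 mm base, rising to 17.4 mm along the y=0 edge and sloping linearly to z=0 at y=15.5. Slicing at Δz = 3.470 mm — 5 equal slices spanning the solid's height, so layer i sits at z = i·h/5 — gives 4 non-empty perimeters. Each is a 4-segment closed polygon; G0 lifts to the layer z and rapids to the start vertex, then G1 traces the edges. The cross-section shrinks linearly with z (the slice at the apex is degenerate and omitted).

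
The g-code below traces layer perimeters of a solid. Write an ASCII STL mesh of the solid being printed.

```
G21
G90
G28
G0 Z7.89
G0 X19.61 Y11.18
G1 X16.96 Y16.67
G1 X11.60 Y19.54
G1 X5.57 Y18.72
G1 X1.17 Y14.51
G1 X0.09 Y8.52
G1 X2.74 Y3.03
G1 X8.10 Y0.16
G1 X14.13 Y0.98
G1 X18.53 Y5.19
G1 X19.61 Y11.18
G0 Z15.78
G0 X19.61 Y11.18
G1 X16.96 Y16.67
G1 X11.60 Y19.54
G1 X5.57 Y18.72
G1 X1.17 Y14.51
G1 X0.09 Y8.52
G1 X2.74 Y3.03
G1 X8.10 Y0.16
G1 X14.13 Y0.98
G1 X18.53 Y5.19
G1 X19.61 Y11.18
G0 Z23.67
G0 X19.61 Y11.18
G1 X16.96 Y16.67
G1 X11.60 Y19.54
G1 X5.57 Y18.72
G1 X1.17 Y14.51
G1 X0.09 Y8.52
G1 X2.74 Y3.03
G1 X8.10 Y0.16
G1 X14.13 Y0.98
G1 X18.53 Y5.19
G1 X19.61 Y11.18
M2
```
solid part
  facet normal 0.0000 0.0000 -1.0000
    outer loop
      vertex 11.60 19.54 0.00
      vertex 16.96 16.67 0.00
      vertex 19.61 11.18 0.00
    endloop
  endfacet
  facet normal 0.0000 0.0000 -1.0000
    outer loop
      vertex 5.57 18.72 0.00
      vertex 11.60 19.54 0.00
      vertex 19.61 11.18 0.00
    endloop
  endfacet
  facet normal 0.0000 0.0000 -1.0000
    outer loop
      vertex 1.17 14.51 0.00
      vertex 5.57 18.72 0.00
      vertex 19.61 11.18 0.00
    endloop
  endfacet
  facet normal 0.0000 0.0000 -1.0000
    outer loop
      vertex 0.09 8.52 0.00
      vertex 1.17 14.51 0.00
      vertex 19.61 11.18 0.00
    endloop
  endfacet
  facet normal 0.0000 0.0000 -1.0000
    outer loop
      vertex 2.74 3.03 0.00
      vertex 0.09 8.52 0.00
      vertex 19.61 11.18 0.00
    endloop
  endfacet
  facet normal 0.0000 0.0000 -1.0000
    outer loop
      vertex 8.10 0.16 0.00
      vertex 2.74 3.03 0.00
      vertex 19.61 11.18 0.00
    endloop
  endfacet
  facet normal 0.0000 0.0000 -1.0000
    outer loop
      vertex 14.13 0.98 0.00
      vertex 8.10 0.16 0.00
      vertex 19.61 11.18 0.00
    endloop
  endfacet
  facet normal 0.0000 0.0000 -1.0000
    outer loop
      vertex 18.53 5.19 0.00
      vertex 14.13 0.98 0.00
      vertex 19.61 11.18 0.00
    endloop
  endfacet
  facet normal 0.0000 0.0000 1.0000
    outer loop
      vertex 19.61 11.18 23.67
      vertex 16.96 16.67 23.67
      vertex 11.60 19.54 23.67
    endloop
  endfacet
  facet normal 0.0000 0.0000 1.0000
    outer loop
      vertex 19.61 11.18 23.67
      vertex 11.60 19.54 23.67
      vertex 5.57 18.72 23.67
    endloop
  endfacet
  facet normal 0.0000 0.0000 1.0000
    outer loop
      vertex 19.61 11.18 23.67
      vertex 5.57 18.72 23.67
      vertex 1.17 14.51 23.67
    endloop
  endfacet
  facet normal 0.0000 0.0000 1.0000
    outer loop
      vertex 19.61 11.18 23.67
      vertex 1.17 14.51 23.67
      vertex 0.09 8.52 23.67
    endloop
  endfacet
  facet normal 0.0000 0.0000 1.0000
    outer loop
      vertex 19.61 11.18 23.67
      vertex 0.09 8.52 23.67
      vertex 2.74 3.03 23.67
    endloop
  endfacet
  facet normal 0.0000 0.0000 1.0000
    outer loop
      vertex 19.61 11.18 23.67
      vertex 2.74 3.03 23.67
      vertex 8.10 0.16 23.67
    endloop
  endfacet
  facet normal 0.0000 0.0000 1.0000
    outer loop
      vertex 19.61 11.18 23.67
      vertex 8.10 0.16 23.67
      vertex 14.13 0.98 23.67
    endloop
  endfacet
  facet normal 0.0000 0.0000 1.0000
    outer loop
      vertex 19.61 11.18 23.67
      vertex 14.13 0.98 23.67
      vertex 18.53 5.19 23.67
    endloop
  endfacet
  facet normal 0.9006 0.4347 0.0000
    outer loop
      vertex 19.61 11.18 0.00
      vertex 16.96 16.67 0.00
      vertex 16.96 16.67 23.67
    endloop
  endfacet
  facet normal 0.9006 0.4347 0.0000
    outer loop
      vertex 19.61 11.18 0.00
      vertex 16.96 16.67 23.67
      vertex 19.61 11.18 23.67
    endloop
  endfacet
  facet normal 0.4720 0.8816 0.0000
    outer loop
      vertex 16.96 16.67 0.00
      vertex 11.60 19.54 0.00
      vertex 11.60 19.54 23.67
    endloop
  endfacet
  facet normal 0.4720 0.8816 0.0000
    outer loop
      vertex 16.96 16.67 0.00
      vertex 11.60 19.54 23.67
      vertex 16.96 16.67 23.67
    endloop
  endfacet
  facet normal -0.1347 0.9909 0.0000
    outer loop
      vertex 11.60 19.54 0.00
      vertex 5.57 18.72 0.00
      vertex 5.57 18.72 23.67
    endloop
  endfacet
  facet normal -0.1347 0.9909 0.0000
    outer loop
      vertex 11.60 19.54 0.00
      vertex 5.57 18.72 23.67
      vertex 11.60 19.54 23.67
    endloop
  endfacet
  facet normal -0.6913 0.7225 0.0000
    outer loop
      vertex 5.57 18.72 0.00
      vertex 1.17 14.51 0.00
      vertex 1.17 14.51 23.67
    endloop
  endfacet
  facet normal -0.6913 0.7225 0.0000
    outer loop
      vertex 5.57 18.72 0.00
      vertex 1.17 14.51 23.67
      vertex 5.57 18.72 23.67
    endloop
  endfacet
  facet normal -0.9841 0.1774 0.0000
    outer loop
      vertex 1.17 14.51 0.00
      vertex 0.09 8.52 0.00
      vertex 0.09 8.52 23.67
    endloop
  endfacet
  facet normal -0.9841 0.1774 0.0000
    outer loop
      vertex 1.17 14.51 0.00
      vertex 0.09 8.52 23.67
      vertex 1.17 14.51 23.67
    endloop
  endfacet
  facet normal -0.9006 -0.4347 0.0000
    outer loop
      vertex 0.09 8.52 0.00
      vertex 2.74 3.03 0.00
      vertex 2.74 3.03 23.67
    endloop
  endfacet
  facet normal -0.9006 -0.4347 0.0000
    outer loop
      vertex 0.09 8.52 0.00
      vertex 2.74 3.03 23.67
      vertex 0.09 8.52 23.67
    endloop
  endfacet
  facet normal -0.4720 -0.8816 0.0000
    outer loop
      vertex 2.74 3.03 0.00
      vertex 8.10 0.16 0.00
      vertex 8.10 0.16 23.67
    endloop
  endfacet
  facet normal -0.4720 -0.8816 0.0000
    outer loop
      vertex 2.74 3.03 0.00
      vertex 8.10 0.16 23.67
      vertex 2.74 3.03 23.67
    endloop
  endfacet
  facet normal 0.1347 -0.9909 0.0000
    outer loop
      vertex 8.10 0.16 0.00
      vertex 14.13 0.98 0.00
      vertex 14.13 0.98 23.67
    endloop
  endfacet
  facet normal 0.1347 -0.9909 0.0000
    outer loop
      vertex 8.10 0.16 0.00
      vertex 14.13 0.98 23.67
      vertex 8.10 0.16 23.67
    endloop
  endfacet
  facet normal 0.6913 -0.7225 0.0000
    outer loop
      vertex 14.13 0.98 0.00
      vertex 18.53 5.19 0.00
      vertex 18.53 5.19 23.67
    endloop
  endfacet
  facet normal 0.6913 -0.7225 0.0000
    outer loop
      vertex 14.13 0.98 0.00
      vertex 18.53 5.19 23.67
      vertex 14.13 0.98 23.67
    endloop
  endfacet
  facet normal 0.9841 -0.1774 0.0000
    outer loop
      vertex 18.53 5.19 0.00
      vertex 19.61 11.18 0.00
      vertex 19.61 11.18 23.67
    endloop
  endfacet
  facet normal 0.9841 -0.1774 0.0000
    outer loop
      vertex 18.53 5.19 0.00
      vertex 19.61 11.18 23.67
      vertex 18.53 5.19 23.67
    endloop
  endfacet
endsolid part

The G0 Z moves step by Δz≈7.89 mm. Every layer's G1 loop is the same polygon, so the solid is a straight extrusion of it from z=0 to z≈23.7. Closing with flat bottom and top caps and triangulating gives 36 facets — a regular 10-sided prism (a cylinder approximated with 10 flat sides), circumscribed radius ≈ 9.85 mm, height ≈ 23.7 mm.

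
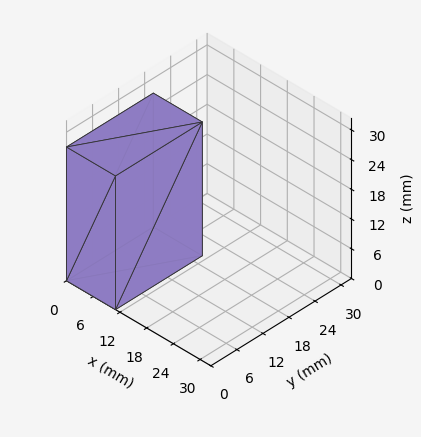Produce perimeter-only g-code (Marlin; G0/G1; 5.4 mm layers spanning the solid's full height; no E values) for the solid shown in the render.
Reading the render: the shape is a rectangular box, roughly 11 × 20 mm footprint and 27 mm tall (dimensions read to the nearest mm from the axis ticks). For the g-code, the solid's height is divided into equal slices at the stated Δz and each level perimeter traced with G1 moves after a G0 lift.

; perimeter-only toolpath
G21 ; units = mm
G90 ; absolute positioning
G28 ; home
; layer 1
G0 Z5.4
G0 X0.0 Y0.0
G1 X11.0 Y0.0
G1 X11.0 Y20.0
G1 X0.0 Y20.0
G1 X0.0 Y0.0
; layer 2
G0 Z10.8
G0 X0.0 Y0.0
G1 X11.0 Y0.0
G1 X11.0 Y20.0
G1 X0.0 Y20.0
G1 X0.0 Y0.0
; layer 3
G0 Z16.2
G0 X0.0 Y0.0
G1 X11.0 Y0.0
G1 X11.0 Y20.0
G1 X0.0 Y20.0
G1 X0.0 Y0.0
; layer 4
G0 Z21.6
G0 X0.0 Y0.0
G1 X11.0 Y0.0
G1 X11.0 Y20.0
G1 X0.0 Y20.0
G1 X0.0 Y0.0
; layer 5
G0 Z27.0
G0 X0.0 Y0.0
G1 X11.0 Y0.0
G1 X11.0 Y20.0
G1 X0.0 Y20.0
G1 X0.0 Y0.0
M2 ; end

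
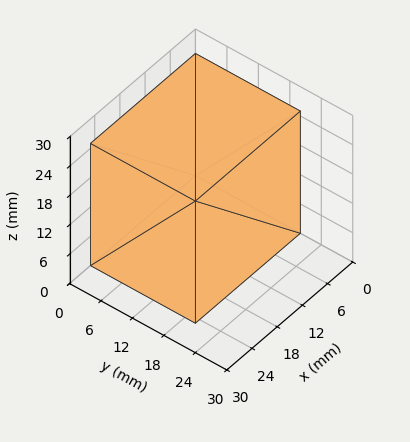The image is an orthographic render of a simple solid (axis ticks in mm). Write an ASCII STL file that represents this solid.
Reading the render: the shape is a rectangular box, roughly 25 × 20 mm footprint and 25 mm tall (dimensions read to the nearest mm from the axis ticks). For the STL, each face is triangulated and given an outward normal.

solid part
  facet normal 0.0000 0.0000 -1.0000
    outer loop
      vertex 25.000 20.000 0.000
      vertex 25.000 0.000 0.000
      vertex 0.000 0.000 0.000
    endloop
  endfacet
  facet normal 0.0000 0.0000 -1.0000
    outer loop
      vertex 0.000 20.000 0.000
      vertex 25.000 20.000 0.000
      vertex 0.000 0.000 0.000
    endloop
  endfacet
  facet normal 0.0000 0.0000 1.0000
    outer loop
      vertex 0.000 0.000 25.000
      vertex 25.000 0.000 25.000
      vertex 25.000 20.000 25.000
    endloop
  endfacet
  facet normal 0.0000 0.0000 1.0000
    outer loop
      vertex 0.000 0.000 25.000
      vertex 25.000 20.000 25.000
      vertex 0.000 20.000 25.000
    endloop
  endfacet
  facet normal 0.0000 -1.0000 0.0000
    outer loop
      vertex 0.000 0.000 0.000
      vertex 25.000 0.000 0.000
      vertex 25.000 0.000 25.000
    endloop
  endfacet
  facet normal 0.0000 -1.0000 0.0000
    outer loop
      vertex 0.000 0.000 0.000
      vertex 25.000 0.000 25.000
      vertex 0.000 0.000 25.000
    endloop
  endfacet
  facet normal 0.0000 1.0000 0.0000
    outer loop
      vertex 25.000 20.000 25.000
      vertex 25.000 20.000 0.000
      vertex 0.000 20.000 0.000
    endloop
  endfacet
  facet normal 0.0000 1.0000 0.0000
    outer loop
      vertex 0.000 20.000 25.000
      vertex 25.000 20.000 25.000
      vertex 0.000 20.000 0.000
    endloop
  endfacet
  facet normal -1.0000 0.0000 0.0000
    outer loop
      vertex 0.000 20.000 25.000
      vertex 0.000 20.000 0.000
      vertex 0.000 0.000 0.000
    endloop
  endfacet
  facet normal -1.0000 0.0000 0.0000
    outer loop
      vertex 0.000 0.000 25.000
      vertex 0.000 20.000 25.000
      vertex 0.000 0.000 0.000
    endloop
  endfacet
  facet normal 1.0000 0.0000 0.0000
    outer loop
      vertex 25.000 0.000 0.000
      vertex 25.000 20.000 0.000
      vertex 25.000 20.000 25.000
    endloop
  endfacet
  facet normal 1.0000 0.0000 0.0000
    outer loop
      vertex 25.000 0.000 0.000
      vertex 25.000 20.000 25.000
      vertex 25.000 0.000 25.000
    endloop
  endfacet
endsolid part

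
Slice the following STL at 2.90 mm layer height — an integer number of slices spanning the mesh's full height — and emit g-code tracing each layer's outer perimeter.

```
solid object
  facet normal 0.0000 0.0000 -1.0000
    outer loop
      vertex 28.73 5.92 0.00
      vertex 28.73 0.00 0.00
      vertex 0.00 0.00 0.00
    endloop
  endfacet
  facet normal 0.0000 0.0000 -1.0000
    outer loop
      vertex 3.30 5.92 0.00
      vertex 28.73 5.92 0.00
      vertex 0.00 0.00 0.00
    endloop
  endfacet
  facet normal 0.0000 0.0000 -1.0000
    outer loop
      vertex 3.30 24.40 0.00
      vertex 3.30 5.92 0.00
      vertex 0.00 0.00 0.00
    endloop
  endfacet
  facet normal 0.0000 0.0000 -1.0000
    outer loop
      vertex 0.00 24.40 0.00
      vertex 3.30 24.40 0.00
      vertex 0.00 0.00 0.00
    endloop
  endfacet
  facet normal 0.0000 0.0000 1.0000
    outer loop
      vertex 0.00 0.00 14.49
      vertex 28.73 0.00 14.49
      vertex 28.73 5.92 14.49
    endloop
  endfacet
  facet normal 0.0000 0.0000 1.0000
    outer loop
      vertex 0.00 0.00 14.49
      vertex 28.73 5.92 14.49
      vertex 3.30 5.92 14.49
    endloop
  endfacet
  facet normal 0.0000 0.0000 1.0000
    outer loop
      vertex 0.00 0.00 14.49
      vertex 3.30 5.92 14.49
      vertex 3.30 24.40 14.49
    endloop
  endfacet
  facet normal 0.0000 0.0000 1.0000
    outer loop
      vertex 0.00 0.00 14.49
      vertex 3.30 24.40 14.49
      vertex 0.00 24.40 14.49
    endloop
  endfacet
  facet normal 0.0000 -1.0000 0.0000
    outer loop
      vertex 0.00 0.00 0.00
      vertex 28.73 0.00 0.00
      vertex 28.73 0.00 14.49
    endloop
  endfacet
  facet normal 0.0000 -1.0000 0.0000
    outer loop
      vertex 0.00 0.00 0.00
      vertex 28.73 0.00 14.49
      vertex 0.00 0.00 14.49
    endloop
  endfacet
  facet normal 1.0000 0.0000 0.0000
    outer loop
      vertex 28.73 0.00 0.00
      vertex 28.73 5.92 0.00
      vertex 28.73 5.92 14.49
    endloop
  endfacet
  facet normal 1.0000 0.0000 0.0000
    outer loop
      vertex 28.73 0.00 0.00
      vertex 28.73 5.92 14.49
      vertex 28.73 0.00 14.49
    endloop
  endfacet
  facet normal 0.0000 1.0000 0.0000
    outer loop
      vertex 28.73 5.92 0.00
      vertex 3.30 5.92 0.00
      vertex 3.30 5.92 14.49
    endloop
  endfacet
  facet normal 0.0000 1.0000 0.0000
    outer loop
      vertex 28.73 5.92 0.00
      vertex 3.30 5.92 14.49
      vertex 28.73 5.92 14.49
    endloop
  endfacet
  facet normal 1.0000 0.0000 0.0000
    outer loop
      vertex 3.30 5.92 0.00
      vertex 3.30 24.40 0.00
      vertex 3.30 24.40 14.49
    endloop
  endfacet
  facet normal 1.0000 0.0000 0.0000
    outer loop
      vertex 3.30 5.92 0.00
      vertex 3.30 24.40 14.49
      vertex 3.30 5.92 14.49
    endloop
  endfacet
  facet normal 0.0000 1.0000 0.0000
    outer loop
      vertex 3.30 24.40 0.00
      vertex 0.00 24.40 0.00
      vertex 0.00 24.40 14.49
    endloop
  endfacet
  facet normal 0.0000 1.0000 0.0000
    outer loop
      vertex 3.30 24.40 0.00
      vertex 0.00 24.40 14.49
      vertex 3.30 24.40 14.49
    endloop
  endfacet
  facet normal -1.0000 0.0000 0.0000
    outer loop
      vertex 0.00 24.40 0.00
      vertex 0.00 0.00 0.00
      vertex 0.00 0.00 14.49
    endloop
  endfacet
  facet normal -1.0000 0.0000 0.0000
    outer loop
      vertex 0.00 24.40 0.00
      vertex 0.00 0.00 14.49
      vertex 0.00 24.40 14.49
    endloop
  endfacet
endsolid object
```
; perimeter-only toolpath
G21 ; units = mm
G90 ; absolute positioning
G28 ; home
; layer 1
G0 Z2.90
G0 X0.00 Y0.00
G1 X28.73 Y0.00
G1 X28.73 Y5.92
G1 X3.30 Y5.92
G1 X3.30 Y24.40
G1 X0.00 Y24.40
G1 X0.00 Y0.00
; layer 2
G0 Z5.80
G0 X0.00 Y0.00
G1 X28.73 Y0.00
G1 X28.73 Y5.92
G1 X3.30 Y5.92
G1 X3.30 Y24.40
G1 X0.00 Y24.40
G1 X0.00 Y0.00
; layer 3
G0 Z8.69
G0 X0.00 Y0.00
G1 X28.73 Y0.00
G1 X28.73 Y5.92
G1 X3.30 Y5.92
G1 X3.30 Y24.40
G1 X0.00 Y24.40
G1 X0.00 Y0.00
; layer 4
G0 Z11.59
G0 X0.00 Y0.00
G1 X28.73 Y0.00
G1 X28.73 Y5.92
G1 X3.30 Y5.92
G1 X3.30 Y24.40
G1 X0.00 Y24.40
G1 X0.00 Y0.00
; layer 5
G0 Z14.49
G0 X0.00 Y0.00
G1 X28.73 Y0.00
G1 X28.73 Y5.92
G1 X3.30 Y5.92
G1 X3.30 Y24.40
G1 X0.00 Y24.40
G1 X0.00 Y0.00
M2 ; end

The solid is an L-shaped prism: outer 28.7 × 24.4 mm, arm thicknesses ≈ 5.92 mm (horizontal) and 3.3 mm (vertical), extruded 14.5 mm in z. Slicing at Δz = 2.90 mm — 5 equal slices spanning the solid's height, so layer i sits at z = i·h/5 — gives 5 non-empty perimeters. Each is a 6-segment closed polygon; G0 lifts to the layer z and rapids to the start vertex, then G1 traces the edges.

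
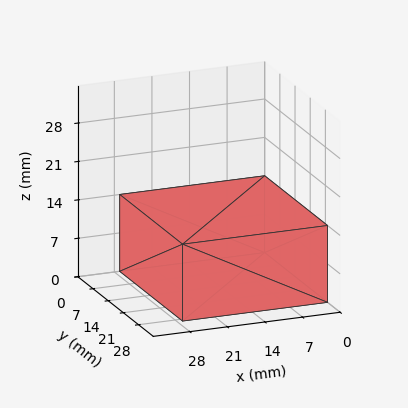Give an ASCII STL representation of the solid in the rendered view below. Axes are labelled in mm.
Reading the render: the shape is a rectangular box, roughly 27 × 29 mm footprint and 14 mm tall (dimensions read to the nearest mm from the axis ticks). For the STL, each face is triangulated and given an outward normal.

solid part
  facet normal 0.0000 0.0000 -1.0000
    outer loop
      vertex 27.00 29.00 0.00
      vertex 27.00 0.00 0.00
      vertex 0.00 0.00 0.00
    endloop
  endfacet
  facet normal 0.0000 0.0000 -1.0000
    outer loop
      vertex 0.00 29.00 0.00
      vertex 27.00 29.00 0.00
      vertex 0.00 0.00 0.00
    endloop
  endfacet
  facet normal 0.0000 0.0000 1.0000
    outer loop
      vertex 0.00 0.00 14.00
      vertex 27.00 0.00 14.00
      vertex 27.00 29.00 14.00
    endloop
  endfacet
  facet normal 0.0000 0.0000 1.0000
    outer loop
      vertex 0.00 0.00 14.00
      vertex 27.00 29.00 14.00
      vertex 0.00 29.00 14.00
    endloop
  endfacet
  facet normal 0.0000 -1.0000 0.0000
    outer loop
      vertex 0.00 0.00 0.00
      vertex 27.00 0.00 0.00
      vertex 27.00 0.00 14.00
    endloop
  endfacet
  facet normal 0.0000 -1.0000 0.0000
    outer loop
      vertex 0.00 0.00 0.00
      vertex 27.00 0.00 14.00
      vertex 0.00 0.00 14.00
    endloop
  endfacet
  facet normal 0.0000 1.0000 0.0000
    outer loop
      vertex 27.00 29.00 14.00
      vertex 27.00 29.00 0.00
      vertex 0.00 29.00 0.00
    endloop
  endfacet
  facet normal 0.0000 1.0000 0.0000
    outer loop
      vertex 0.00 29.00 14.00
      vertex 27.00 29.00 14.00
      vertex 0.00 29.00 0.00
    endloop
  endfacet
  facet normal -1.0000 0.0000 0.0000
    outer loop
      vertex 0.00 29.00 14.00
      vertex 0.00 29.00 0.00
      vertex 0.00 0.00 0.00
    endloop
  endfacet
  facet normal -1.0000 0.0000 0.0000
    outer loop
      vertex 0.00 0.00 14.00
      vertex 0.00 29.00 14.00
      vertex 0.00 0.00 0.00
    endloop
  endfacet
  facet normal 1.0000 0.0000 0.0000
    outer loop
      vertex 27.00 0.00 0.00
      vertex 27.00 29.00 0.00
      vertex 27.00 29.00 14.00
    endloop
  endfacet
  facet normal 1.0000 0.0000 0.0000
    outer loop
      vertex 27.00 0.00 0.00
      vertex 27.00 29.00 14.00
      vertex 27.00 0.00 14.00
    endloop
  endfacet
endsolid part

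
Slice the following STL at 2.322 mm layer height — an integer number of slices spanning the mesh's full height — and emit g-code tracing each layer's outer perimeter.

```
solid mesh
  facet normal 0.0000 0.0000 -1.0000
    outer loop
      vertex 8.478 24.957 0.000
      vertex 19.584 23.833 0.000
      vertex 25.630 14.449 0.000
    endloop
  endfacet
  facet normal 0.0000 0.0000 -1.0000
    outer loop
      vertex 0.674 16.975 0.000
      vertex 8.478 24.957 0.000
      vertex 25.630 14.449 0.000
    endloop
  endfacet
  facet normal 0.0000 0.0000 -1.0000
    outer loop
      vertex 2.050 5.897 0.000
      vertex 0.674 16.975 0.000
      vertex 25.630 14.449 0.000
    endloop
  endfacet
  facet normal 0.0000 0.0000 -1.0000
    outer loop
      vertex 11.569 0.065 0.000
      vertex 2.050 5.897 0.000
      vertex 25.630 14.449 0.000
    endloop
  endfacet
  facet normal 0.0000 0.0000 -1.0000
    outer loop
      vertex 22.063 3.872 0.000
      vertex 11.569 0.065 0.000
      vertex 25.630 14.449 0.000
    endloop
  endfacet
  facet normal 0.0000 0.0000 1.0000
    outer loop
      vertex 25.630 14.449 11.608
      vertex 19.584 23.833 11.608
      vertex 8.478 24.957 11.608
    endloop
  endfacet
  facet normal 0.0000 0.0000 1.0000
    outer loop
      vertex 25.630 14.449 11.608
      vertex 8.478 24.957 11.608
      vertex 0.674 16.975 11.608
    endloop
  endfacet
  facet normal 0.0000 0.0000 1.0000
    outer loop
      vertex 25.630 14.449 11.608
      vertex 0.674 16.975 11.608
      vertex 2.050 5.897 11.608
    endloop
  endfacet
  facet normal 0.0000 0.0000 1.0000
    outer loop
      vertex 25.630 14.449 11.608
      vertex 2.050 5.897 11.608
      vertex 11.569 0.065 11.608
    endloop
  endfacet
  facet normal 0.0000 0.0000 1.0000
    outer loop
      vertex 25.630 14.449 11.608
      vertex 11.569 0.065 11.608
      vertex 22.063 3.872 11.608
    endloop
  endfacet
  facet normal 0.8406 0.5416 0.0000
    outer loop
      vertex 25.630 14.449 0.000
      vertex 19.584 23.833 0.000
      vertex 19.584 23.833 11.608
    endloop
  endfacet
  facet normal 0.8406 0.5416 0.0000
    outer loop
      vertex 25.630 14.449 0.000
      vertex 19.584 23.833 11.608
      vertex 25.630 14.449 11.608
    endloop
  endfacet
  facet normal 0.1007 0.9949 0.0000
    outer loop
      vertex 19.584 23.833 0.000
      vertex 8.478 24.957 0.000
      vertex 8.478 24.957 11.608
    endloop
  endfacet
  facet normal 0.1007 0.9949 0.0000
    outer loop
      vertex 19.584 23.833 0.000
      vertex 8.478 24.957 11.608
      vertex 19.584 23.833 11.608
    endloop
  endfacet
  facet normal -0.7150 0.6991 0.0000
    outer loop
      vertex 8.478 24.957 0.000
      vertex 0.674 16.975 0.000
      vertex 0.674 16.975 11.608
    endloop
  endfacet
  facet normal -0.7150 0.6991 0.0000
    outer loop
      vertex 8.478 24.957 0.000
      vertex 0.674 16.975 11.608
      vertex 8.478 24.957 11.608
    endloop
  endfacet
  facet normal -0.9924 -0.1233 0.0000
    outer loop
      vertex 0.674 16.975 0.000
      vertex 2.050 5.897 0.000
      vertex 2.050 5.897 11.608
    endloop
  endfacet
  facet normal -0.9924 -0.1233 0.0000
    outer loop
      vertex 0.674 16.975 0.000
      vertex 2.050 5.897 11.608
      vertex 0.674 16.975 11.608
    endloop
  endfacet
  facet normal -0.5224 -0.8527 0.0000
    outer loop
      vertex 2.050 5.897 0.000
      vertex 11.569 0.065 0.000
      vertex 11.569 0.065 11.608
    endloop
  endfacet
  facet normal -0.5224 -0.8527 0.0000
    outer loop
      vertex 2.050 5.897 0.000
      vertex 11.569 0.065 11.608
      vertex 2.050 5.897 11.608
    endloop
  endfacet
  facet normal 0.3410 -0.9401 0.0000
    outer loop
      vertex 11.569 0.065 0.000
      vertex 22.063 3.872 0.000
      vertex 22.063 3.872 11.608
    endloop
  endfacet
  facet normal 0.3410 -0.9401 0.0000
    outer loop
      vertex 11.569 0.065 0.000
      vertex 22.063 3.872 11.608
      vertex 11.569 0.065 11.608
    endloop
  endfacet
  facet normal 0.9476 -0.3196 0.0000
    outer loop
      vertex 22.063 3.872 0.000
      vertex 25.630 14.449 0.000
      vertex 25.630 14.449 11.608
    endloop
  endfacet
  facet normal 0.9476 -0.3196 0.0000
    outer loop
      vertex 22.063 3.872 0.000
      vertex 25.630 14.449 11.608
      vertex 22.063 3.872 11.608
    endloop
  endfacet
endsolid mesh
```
; perimeter-only toolpath
G21 ; units = mm
G90 ; absolute positioning
G28 ; home
; layer 1
G0 Z2.322
G0 X25.630 Y14.449
G1 X19.584 Y23.833
G1 X8.478 Y24.957
G1 X0.674 Y16.975
G1 X2.050 Y5.897
G1 X11.569 Y0.065
G1 X22.063 Y3.872
G1 X25.630 Y14.449
; layer 2
G0 Z4.643
G0 X25.630 Y14.449
G1 X19.584 Y23.833
G1 X8.478 Y24.957
G1 X0.674 Y16.975
G1 X2.050 Y5.897
G1 X11.569 Y0.065
G1 X22.063 Y3.872
G1 X25.630 Y14.449
; layer 3
G0 Z6.965
G0 X25.630 Y14.449
G1 X19.584 Y23.833
G1 X8.478 Y24.957
G1 X0.674 Y16.975
G1 X2.050 Y5.897
G1 X11.569 Y0.065
G1 X22.063 Y3.872
G1 X25.630 Y14.449
; layer 4
G0 Z9.286
G0 X25.630 Y14.449
G1 X19.584 Y23.833
G1 X8.478 Y24.957
G1 X0.674 Y16.975
G1 X2.050 Y5.897
G1 X11.569 Y0.065
G1 X22.063 Y3.872
G1 X25.630 Y14.449
; layer 5
G0 Z11.608
G0 X25.630 Y14.449
G1 X19.584 Y23.833
G1 X8.478 Y24.957
G1 X0.674 Y16.975
G1 X2.050 Y5.897
G1 X11.569 Y0.065
G1 X22.063 Y3.872
G1 X25.630 Y14.449
M2 ; end

The solid is a regular 7-sided prism (a cylinder approximated with 7 flat sides), circumscribed radius ≈ 12.9 mm, height ≈ 11.6 mm. Slicing at Δz = 2.322 mm — 5 equal slices spanning the solid's height, so layer i sits at z = i·h/5 — gives 5 non-empty perimeters. Each is a 7-segment closed polygon; G0 lifts to the layer z and rapids to the start vertex, then G1 traces the edges.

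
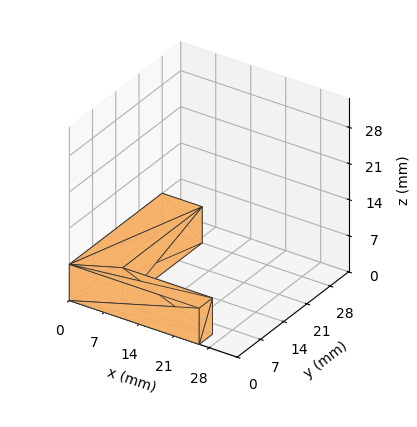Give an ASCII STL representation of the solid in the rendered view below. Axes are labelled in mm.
Reading the render: the shape is an L-shaped prism: outer 26 × 28 mm, arm thicknesses ≈ 4 mm (horizontal) and 8 mm (vertical), extruded 7 mm in z (dimensions read to the nearest mm from the axis ticks). For the STL, each face is triangulated and given an outward normal.

solid part
  facet normal 0.0000 0.0000 -1.0000
    outer loop
      vertex 26.0 4.0 0.0
      vertex 26.0 0.0 0.0
      vertex 0.0 0.0 0.0
    endloop
  endfacet
  facet normal 0.0000 0.0000 -1.0000
    outer loop
      vertex 8.0 4.0 0.0
      vertex 26.0 4.0 0.0
      vertex 0.0 0.0 0.0
    endloop
  endfacet
  facet normal 0.0000 0.0000 -1.0000
    outer loop
      vertex 8.0 28.0 0.0
      vertex 8.0 4.0 0.0
      vertex 0.0 0.0 0.0
    endloop
  endfacet
  facet normal 0.0000 0.0000 -1.0000
    outer loop
      vertex 0.0 28.0 0.0
      vertex 8.0 28.0 0.0
      vertex 0.0 0.0 0.0
    endloop
  endfacet
  facet normal 0.0000 0.0000 1.0000
    outer loop
      vertex 0.0 0.0 7.0
      vertex 26.0 0.0 7.0
      vertex 26.0 4.0 7.0
    endloop
  endfacet
  facet normal 0.0000 0.0000 1.0000
    outer loop
      vertex 0.0 0.0 7.0
      vertex 26.0 4.0 7.0
      vertex 8.0 4.0 7.0
    endloop
  endfacet
  facet normal 0.0000 0.0000 1.0000
    outer loop
      vertex 0.0 0.0 7.0
      vertex 8.0 4.0 7.0
      vertex 8.0 28.0 7.0
    endloop
  endfacet
  facet normal 0.0000 0.0000 1.0000
    outer loop
      vertex 0.0 0.0 7.0
      vertex 8.0 28.0 7.0
      vertex 0.0 28.0 7.0
    endloop
  endfacet
  facet normal 0.0000 -1.0000 0.0000
    outer loop
      vertex 0.0 0.0 0.0
      vertex 26.0 0.0 0.0
      vertex 26.0 0.0 7.0
    endloop
  endfacet
  facet normal 0.0000 -1.0000 0.0000
    outer loop
      vertex 0.0 0.0 0.0
      vertex 26.0 0.0 7.0
      vertex 0.0 0.0 7.0
    endloop
  endfacet
  facet normal 1.0000 0.0000 0.0000
    outer loop
      vertex 26.0 0.0 0.0
      vertex 26.0 4.0 0.0
      vertex 26.0 4.0 7.0
    endloop
  endfacet
  facet normal 1.0000 0.0000 0.0000
    outer loop
      vertex 26.0 0.0 0.0
      vertex 26.0 4.0 7.0
      vertex 26.0 0.0 7.0
    endloop
  endfacet
  facet normal 0.0000 1.0000 0.0000
    outer loop
      vertex 26.0 4.0 0.0
      vertex 8.0 4.0 0.0
      vertex 8.0 4.0 7.0
    endloop
  endfacet
  facet normal 0.0000 1.0000 0.0000
    outer loop
      vertex 26.0 4.0 0.0
      vertex 8.0 4.0 7.0
      vertex 26.0 4.0 7.0
    endloop
  endfacet
  facet normal 1.0000 0.0000 0.0000
    outer loop
      vertex 8.0 4.0 0.0
      vertex 8.0 28.0 0.0
      vertex 8.0 28.0 7.0
    endloop
  endfacet
  facet normal 1.0000 0.0000 0.0000
    outer loop
      vertex 8.0 4.0 0.0
      vertex 8.0 28.0 7.0
      vertex 8.0 4.0 7.0
    endloop
  endfacet
  facet normal 0.0000 1.0000 0.0000
    outer loop
      vertex 8.0 28.0 0.0
      vertex 0.0 28.0 0.0
      vertex 0.0 28.0 7.0
    endloop
  endfacet
  facet normal 0.0000 1.0000 0.0000
    outer loop
      vertex 8.0 28.0 0.0
      vertex 0.0 28.0 7.0
      vertex 8.0 28.0 7.0
    endloop
  endfacet
  facet normal -1.0000 0.0000 0.0000
    outer loop
      vertex 0.0 28.0 0.0
      vertex 0.0 0.0 0.0
      vertex 0.0 0.0 7.0
    endloop
  endfacet
  facet normal -1.0000 0.0000 0.0000
    outer loop
      vertex 0.0 28.0 0.0
      vertex 0.0 0.0 7.0
      vertex 0.0 28.0 7.0
    endloop
  endfacet
endsolid part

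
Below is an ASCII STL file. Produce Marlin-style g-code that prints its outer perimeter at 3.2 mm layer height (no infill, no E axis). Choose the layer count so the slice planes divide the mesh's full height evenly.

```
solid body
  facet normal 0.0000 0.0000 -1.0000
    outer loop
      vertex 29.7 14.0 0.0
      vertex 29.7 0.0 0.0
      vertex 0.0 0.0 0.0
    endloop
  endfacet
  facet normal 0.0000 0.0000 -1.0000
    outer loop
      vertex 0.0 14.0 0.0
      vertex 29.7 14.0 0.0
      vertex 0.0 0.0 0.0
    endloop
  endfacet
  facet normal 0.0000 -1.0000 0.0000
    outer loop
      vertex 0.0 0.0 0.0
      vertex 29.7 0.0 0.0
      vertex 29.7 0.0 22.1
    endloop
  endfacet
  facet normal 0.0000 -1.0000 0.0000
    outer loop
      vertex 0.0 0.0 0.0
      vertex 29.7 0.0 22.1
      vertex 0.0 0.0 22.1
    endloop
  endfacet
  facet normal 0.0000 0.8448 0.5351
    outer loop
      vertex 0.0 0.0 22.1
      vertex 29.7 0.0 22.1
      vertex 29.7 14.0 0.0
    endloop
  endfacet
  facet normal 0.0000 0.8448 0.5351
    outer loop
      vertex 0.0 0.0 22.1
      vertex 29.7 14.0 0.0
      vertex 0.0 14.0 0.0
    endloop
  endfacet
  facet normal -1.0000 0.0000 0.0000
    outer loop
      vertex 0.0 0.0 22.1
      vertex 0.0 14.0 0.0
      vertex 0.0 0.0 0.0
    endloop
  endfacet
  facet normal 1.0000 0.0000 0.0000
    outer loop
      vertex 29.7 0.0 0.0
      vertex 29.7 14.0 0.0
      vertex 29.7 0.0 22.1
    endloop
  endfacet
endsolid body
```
; perimeter-only toolpath
G21 ; units = mm
G90 ; absolute positioning
G28 ; home
; layer 1
G0 Z3.2
G0 X0.0 Y0.0
G1 X29.7 Y0.0
G1 X29.7 Y12.0
G1 X0.0 Y12.0
G1 X0.0 Y0.0
; layer 2
G0 Z6.3
G0 X0.0 Y0.0
G1 X29.7 Y0.0
G1 X29.7 Y10.0
G1 X0.0 Y10.0
G1 X0.0 Y0.0
; layer 3
G0 Z9.5
G0 X0.0 Y0.0
G1 X29.7 Y0.0
G1 X29.7 Y8.0
G1 X0.0 Y8.0
G1 X0.0 Y0.0
; layer 4
G0 Z12.6
G0 X0.0 Y0.0
G1 X29.7 Y0.0
G1 X29.7 Y6.0
G1 X0.0 Y6.0
G1 X0.0 Y0.0
; layer 5
G0 Z15.8
G0 X0.0 Y0.0
G1 X29.7 Y0.0
G1 X29.7 Y4.0
G1 X0.0 Y4.0
G1 X0.0 Y0.0
; layer 6
G0 Z18.9
G0 X0.0 Y0.0
G1 X29.7 Y0.0
G1 X29.7 Y2.0
G1 X0.0 Y2.0
G1 X0.0 Y0.0
M2 ; end

The solid is a wedge (ramp): 29.7 × 14 mm base, rising to 22.1 mm along the y=0 edge and sloping linearly to z=0 at y=14. Slicing at Δz = 3.2 mm — 7 equal slices spanning the solid's height, so layer i sits at z = i·h/7 — gives 6 non-empty perimeters. Each is a 4-segment closed polygon; G0 lifts to the layer z and rapids to the start vertex, then G1 traces the edges. The cross-section shrinks linearly with z (the slice at the apex is degenerate and omitted).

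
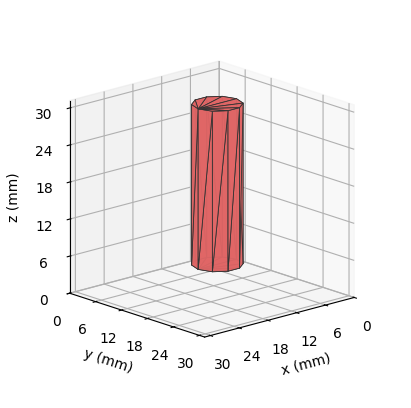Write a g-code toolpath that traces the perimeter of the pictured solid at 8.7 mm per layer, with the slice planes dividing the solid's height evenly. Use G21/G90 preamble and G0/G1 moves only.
Reading the render: the shape is a regular 10-sided prism (a cylinder approximated with 10 flat sides), circumscribed radius ≈ 4 mm, height ≈ 26 mm (dimensions read to the nearest mm from the axis ticks). For the g-code, the solid's height is divided into equal slices at the stated Δz and each level perimeter traced with G1 moves after a G0 lift.

; perimeter-only toolpath
G21 ; units = mm
G90 ; absolute positioning
G28 ; home
; layer 1
G0 Z8.7
G0 X8.0 Y4.0
G1 X7.2 Y6.4
G1 X5.2 Y7.8
G1 X2.8 Y7.8
G1 X0.8 Y6.4
G1 X0.0 Y4.0
G1 X0.8 Y1.6
G1 X2.8 Y0.2
G1 X5.2 Y0.2
G1 X7.2 Y1.6
G1 X8.0 Y4.0
; layer 2
G0 Z17.3
G0 X8.0 Y4.0
G1 X7.2 Y6.4
G1 X5.2 Y7.8
G1 X2.8 Y7.8
G1 X0.8 Y6.4
G1 X0.0 Y4.0
G1 X0.8 Y1.6
G1 X2.8 Y0.2
G1 X5.2 Y0.2
G1 X7.2 Y1.6
G1 X8.0 Y4.0
; layer 3
G0 Z26.0
G0 X8.0 Y4.0
G1 X7.2 Y6.4
G1 X5.2 Y7.8
G1 X2.8 Y7.8
G1 X0.8 Y6.4
G1 X0.0 Y4.0
G1 X0.8 Y1.6
G1 X2.8 Y0.2
G1 X5.2 Y0.2
G1 X7.2 Y1.6
G1 X8.0 Y4.0
M2 ; end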